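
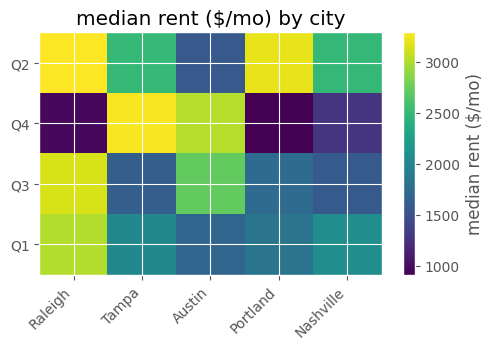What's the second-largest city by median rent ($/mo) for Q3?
Austin

Top 3 for Q3: Raleigh ≈ 3200, Austin ≈ 2800, Portland ≈ 1800.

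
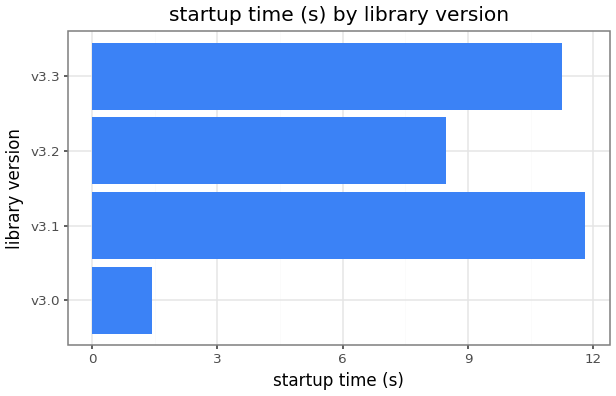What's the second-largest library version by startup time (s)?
Top 3: v3.1 ≈ 12, v3.3 ≈ 11, v3.2 ≈ 8.

v3.3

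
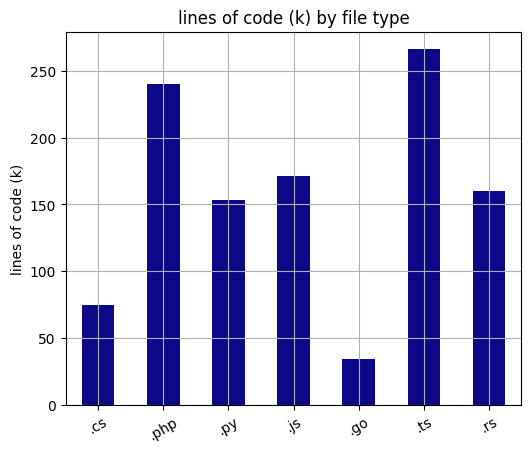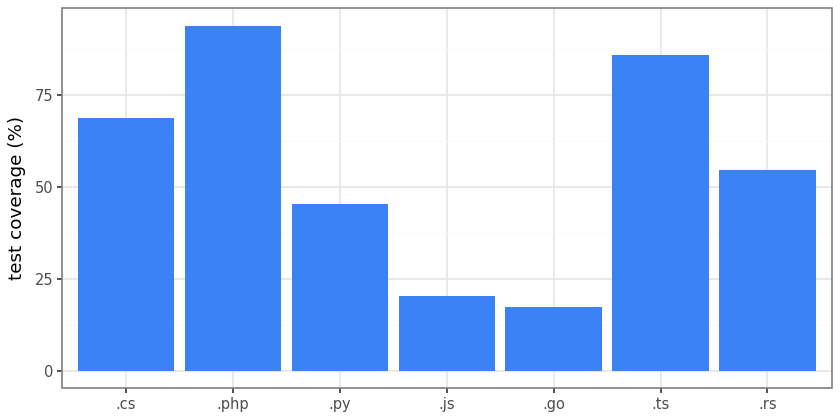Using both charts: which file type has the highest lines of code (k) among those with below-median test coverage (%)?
Chart 2 median test coverage (%) ≈ 50; below-median file types: .py, .js, .go. Among those, .js has the highest lines of code (k) (≈ 175).

.js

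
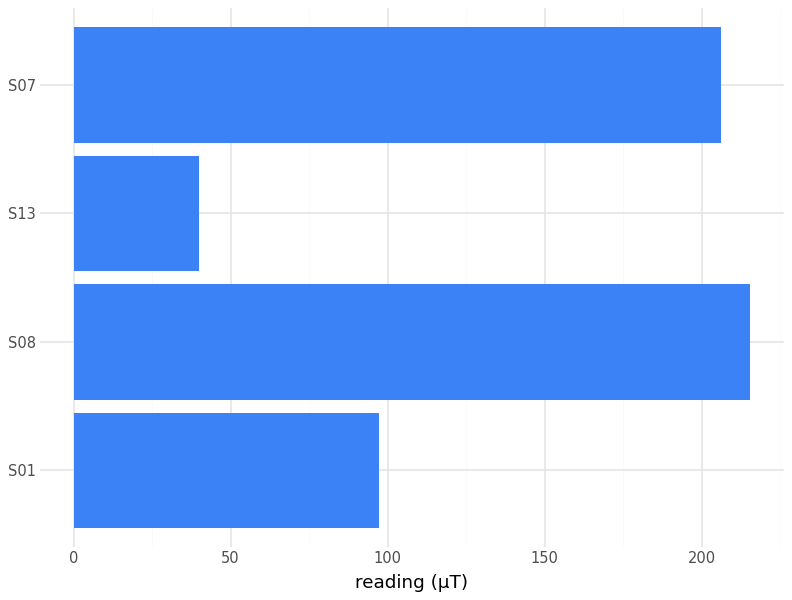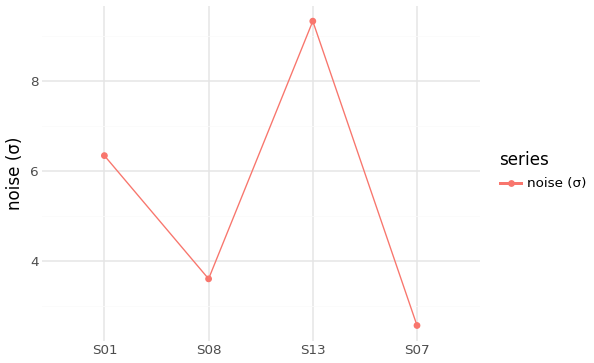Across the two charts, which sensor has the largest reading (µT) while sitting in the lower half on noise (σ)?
Chart 2 median noise (σ) ≈ 5; below-median sensors: S08, S07. Among those, S08 has the highest reading (µT) (≈ 220).

S08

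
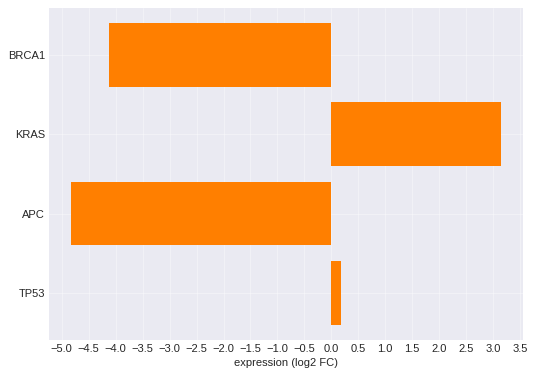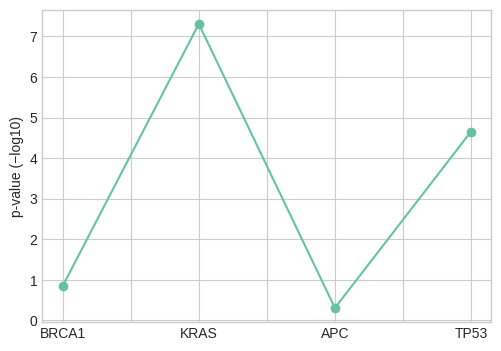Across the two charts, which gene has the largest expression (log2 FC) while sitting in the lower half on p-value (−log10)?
Chart 2 median p-value (−log10) ≈ 3; below-median genes: BRCA1, APC. Among those, BRCA1 has the highest expression (log2 FC) (≈ -4).

BRCA1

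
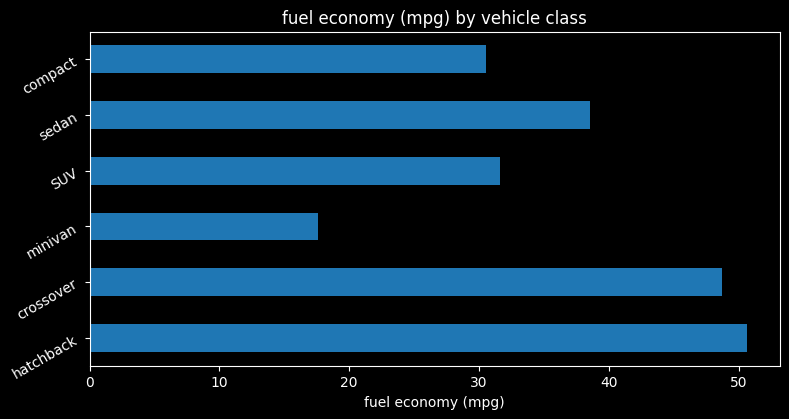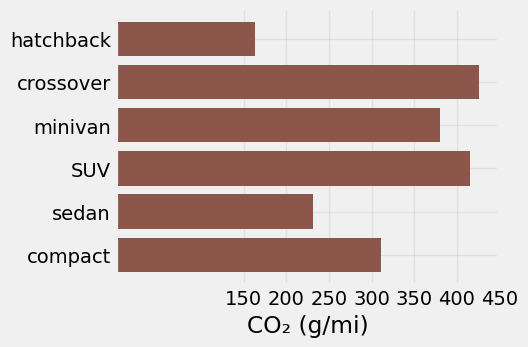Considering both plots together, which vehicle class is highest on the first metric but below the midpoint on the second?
Chart 2 median CO₂ (g/mi) ≈ 350; below-median vehicle classes: hatchback, sedan, compact. Among those, hatchback has the highest fuel economy (mpg) (≈ 50).

hatchback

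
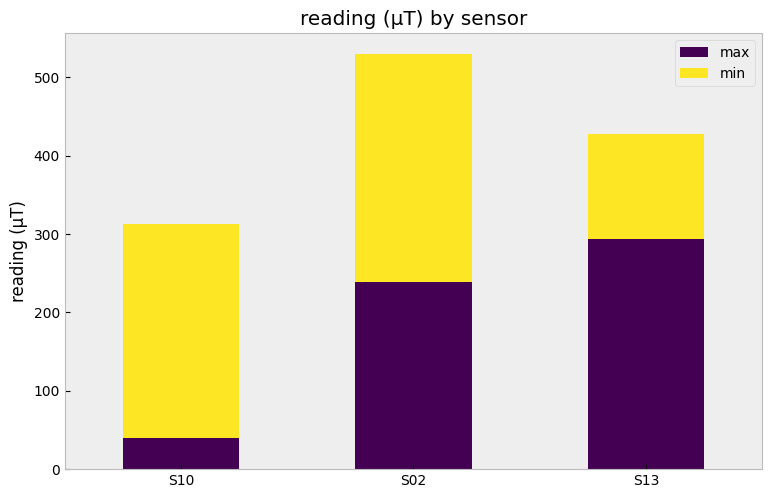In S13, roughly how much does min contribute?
≈ 150

min top ≈ 450, bottom ≈ 300; segment ≈ 150.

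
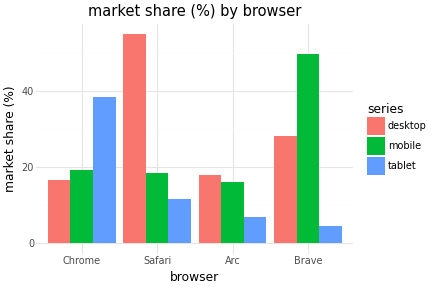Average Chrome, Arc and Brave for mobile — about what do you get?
(20 + 15 + 50) / 3 ≈ 28.

≈ 28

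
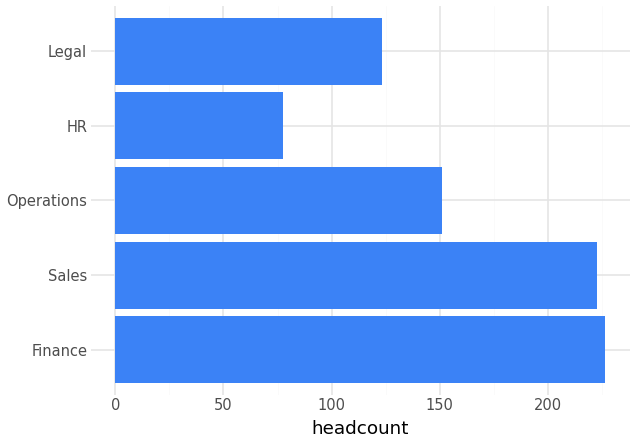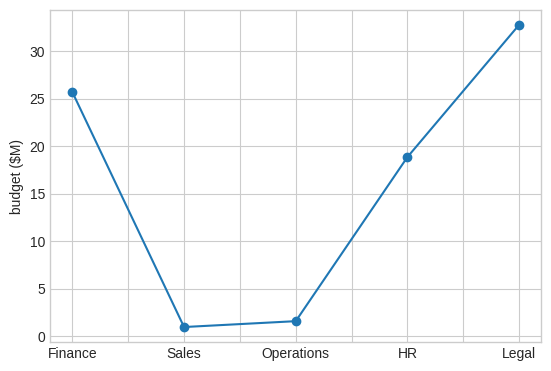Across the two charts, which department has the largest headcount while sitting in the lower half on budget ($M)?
Sales

Chart 2 median budget ($M) ≈ 20; below-median departments: Sales, Operations. Among those, Sales has the highest headcount (≈ 225).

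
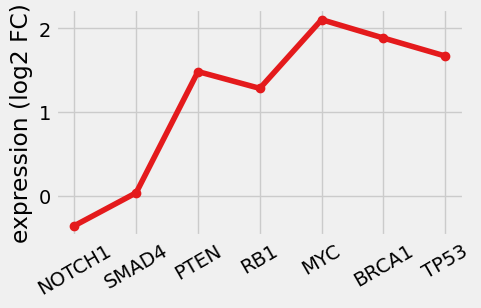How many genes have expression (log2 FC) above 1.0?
5

Above 1.0: PTEN, RB1, MYC, BRCA1, TP53.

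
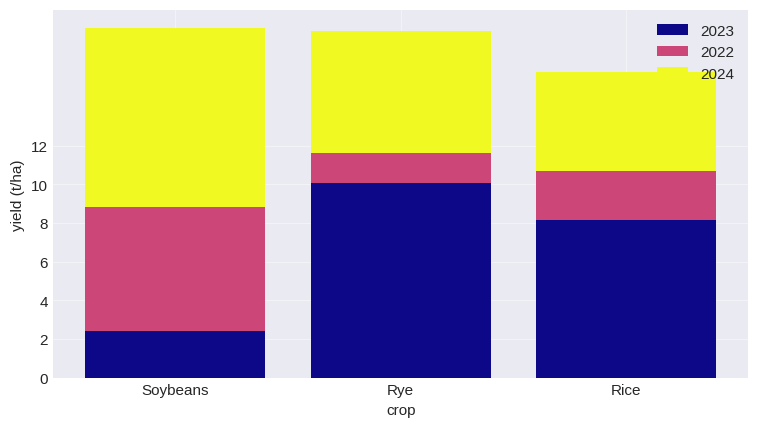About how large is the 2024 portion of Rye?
≈ 6

2024 top ≈ 18, bottom ≈ 12; segment ≈ 6.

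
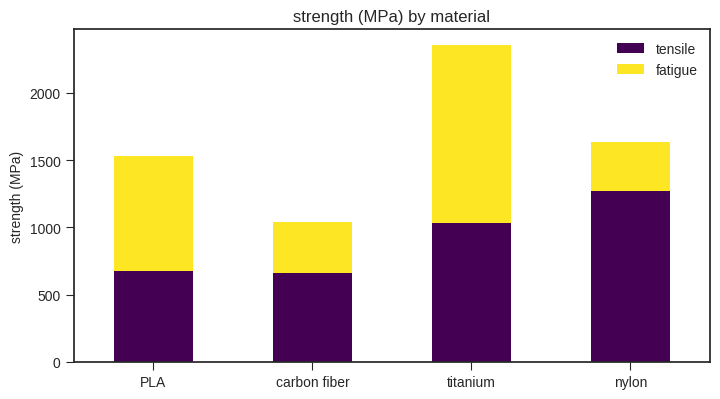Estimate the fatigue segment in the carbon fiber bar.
fatigue top ≈ 1000, bottom ≈ 600; segment ≈ 400.

≈ 400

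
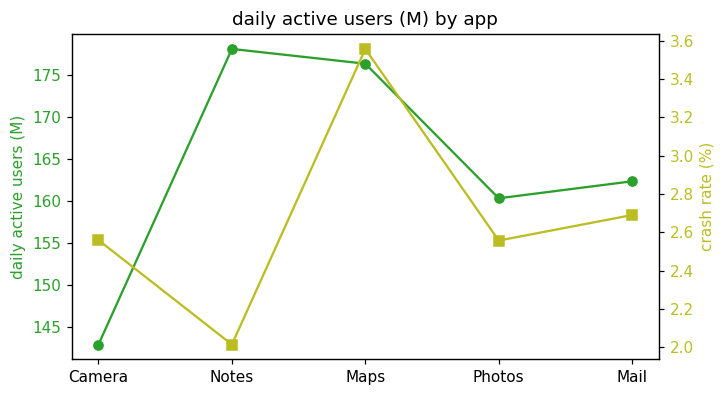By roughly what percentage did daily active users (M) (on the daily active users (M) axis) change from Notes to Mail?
Notes ≈ 180, Mail ≈ 160; (160 − 180) / 180 ≈ -11.1%.

≈ -11.1%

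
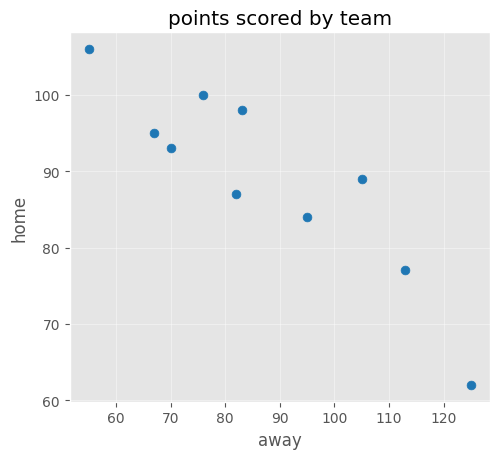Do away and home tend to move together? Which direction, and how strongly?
Points are negatively correlated; strong (|r| ≈ 0.9).

negative, strong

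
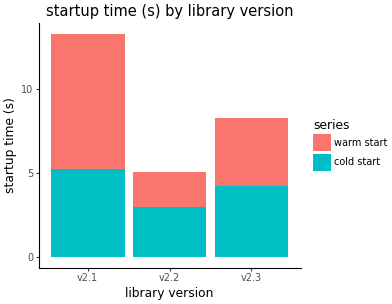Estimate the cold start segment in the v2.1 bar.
cold start top ≈ 6, bottom ≈ 0; segment ≈ 6.

≈ 6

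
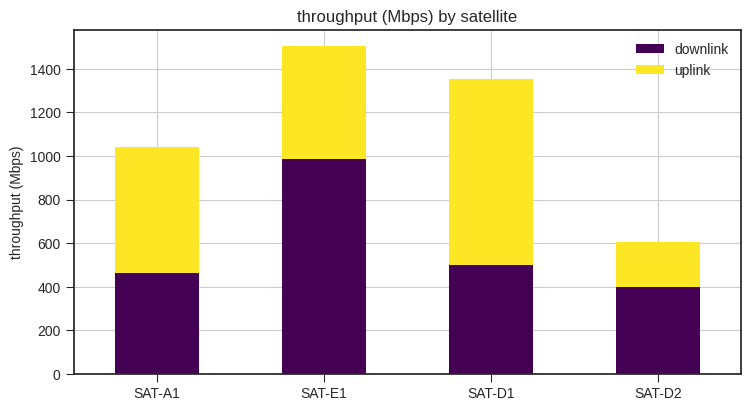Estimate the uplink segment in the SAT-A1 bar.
≈ 600

uplink top ≈ 1000, bottom ≈ 400; segment ≈ 600.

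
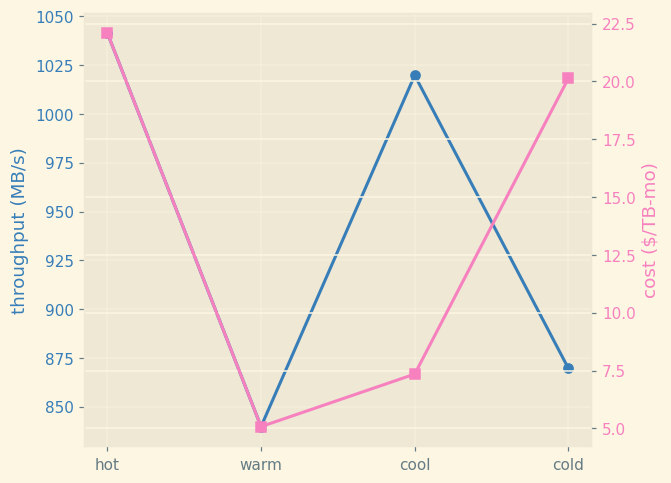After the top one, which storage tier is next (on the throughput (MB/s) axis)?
cool

Top 3 (on the throughput (MB/s) axis): hot ≈ 1040, cool ≈ 1020, cold ≈ 860.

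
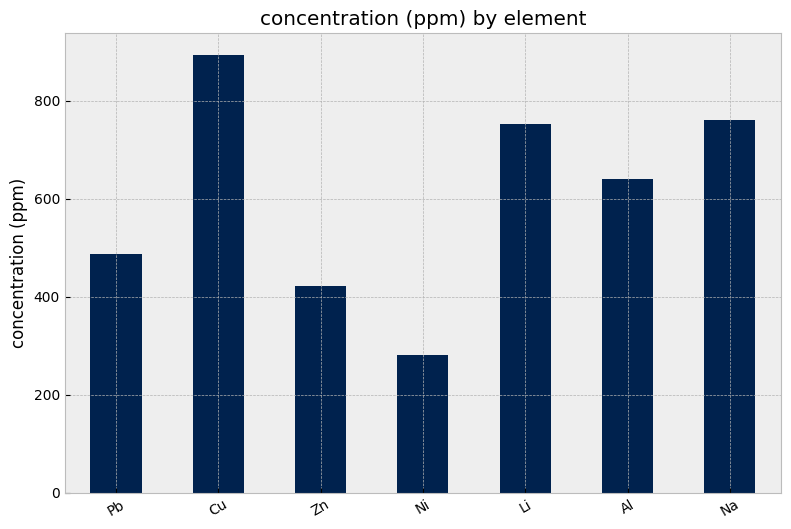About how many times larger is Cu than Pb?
Cu ≈ 900, Pb ≈ 500; 900/500 ≈ 1.8.

≈ 1.8×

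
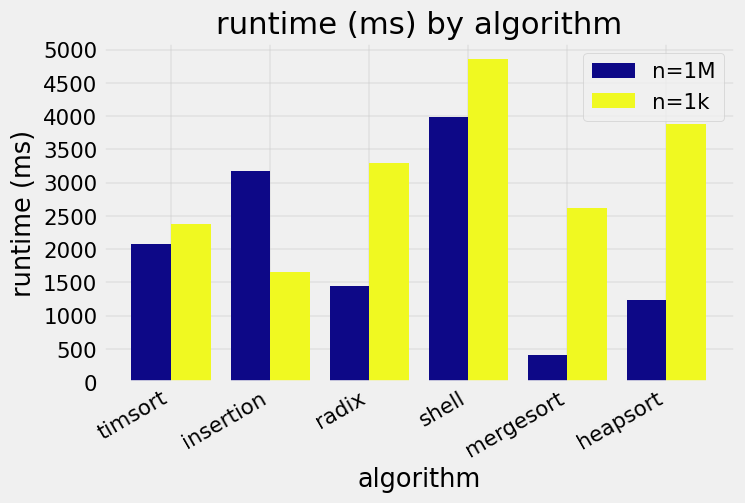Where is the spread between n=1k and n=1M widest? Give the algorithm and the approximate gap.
heapsort: n=1k ≈ 4000, n=1M ≈ 1000 → gap ≈ 3000. Next-largest (mergesort) is only ≈ 2000.

heapsort, ≈ 3000 ms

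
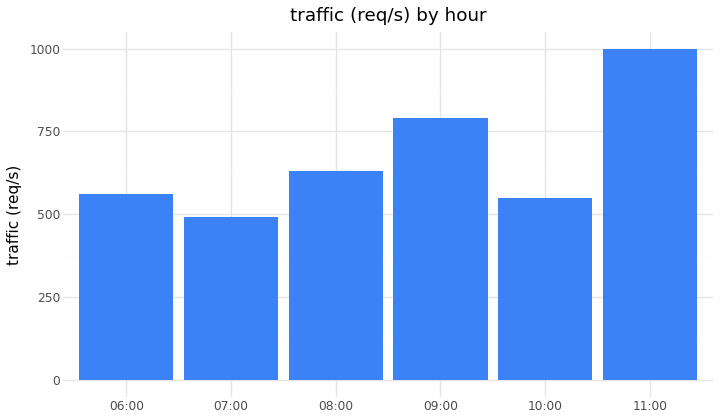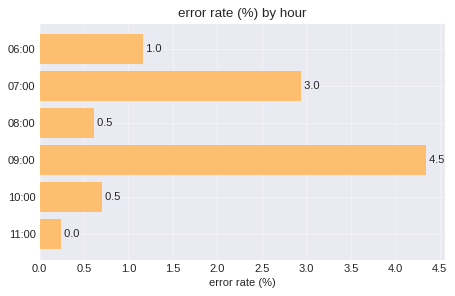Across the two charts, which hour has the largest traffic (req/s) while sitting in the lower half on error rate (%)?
Chart 2 median error rate (%) ≈ 1; below-median hours: 08:00, 10:00, 11:00. Among those, 11:00 has the highest traffic (req/s) (≈ 1000).

11:00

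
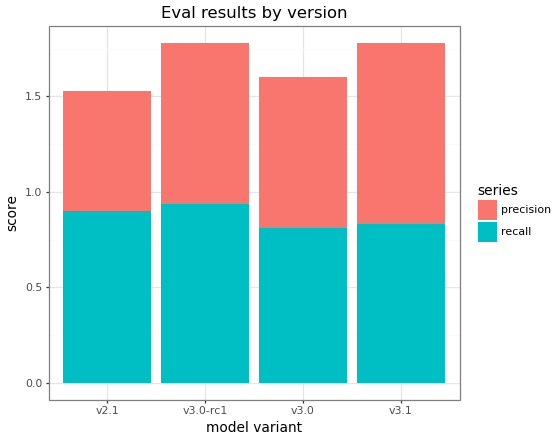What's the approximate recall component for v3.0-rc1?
≈ 1.0

recall top ≈ 1.0, bottom ≈ 0.0; segment ≈ 1.0.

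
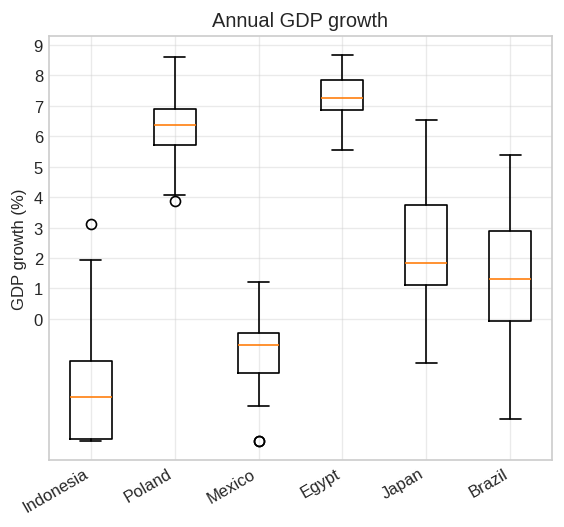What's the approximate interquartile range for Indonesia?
Q3 ≈ -1, Q1 ≈ -4; IQR ≈ 3.

≈ 3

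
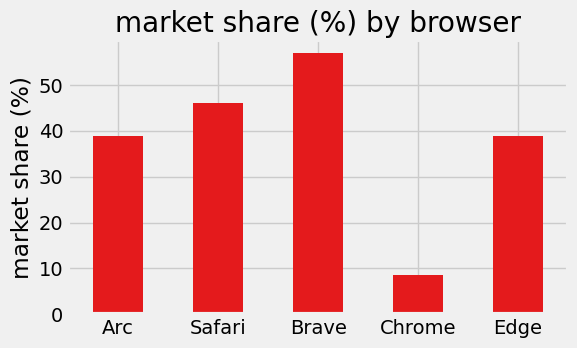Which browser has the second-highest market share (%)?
Top 3: Brave ≈ 55, Safari ≈ 45, Edge ≈ 40.

Safari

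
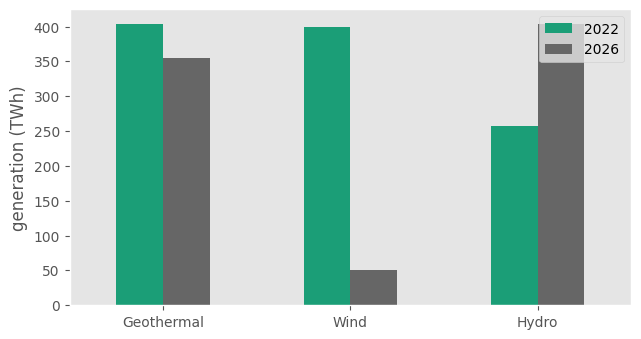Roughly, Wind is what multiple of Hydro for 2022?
Wind ≈ 400, Hydro ≈ 250; 400/250 ≈ 1.6.

≈ 1.6×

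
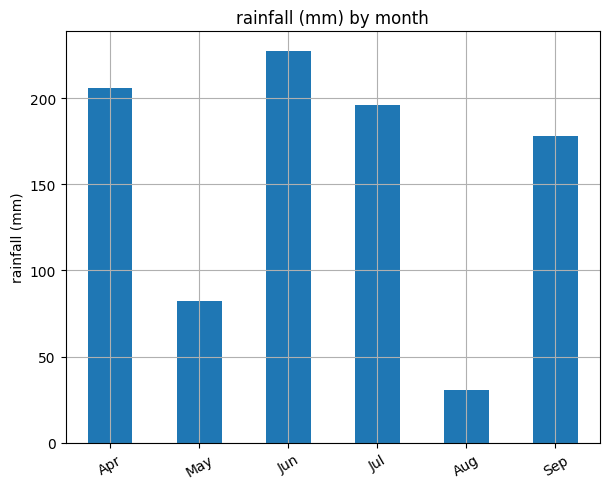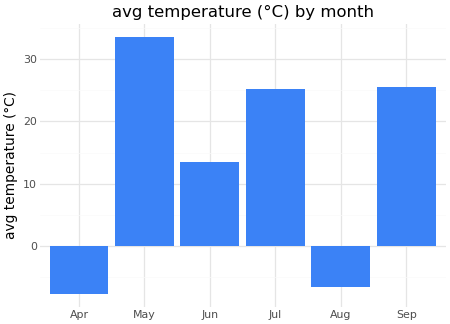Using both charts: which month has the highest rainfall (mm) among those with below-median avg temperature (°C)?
Jun

Chart 2 median avg temperature (°C) ≈ 20; below-median months: Apr, Jun, Aug. Among those, Jun has the highest rainfall (mm) (≈ 225).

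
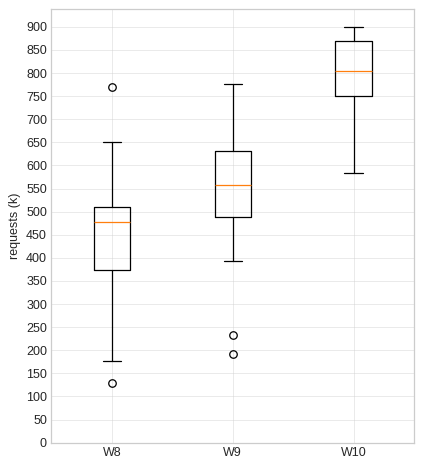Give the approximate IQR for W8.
≈ 150

Q3 ≈ 500, Q1 ≈ 350; IQR ≈ 150.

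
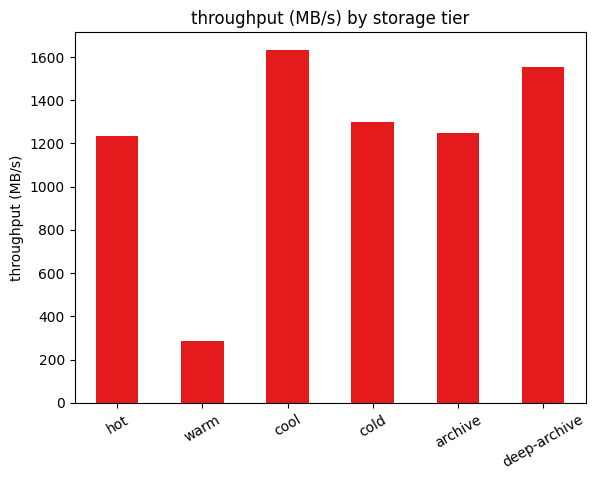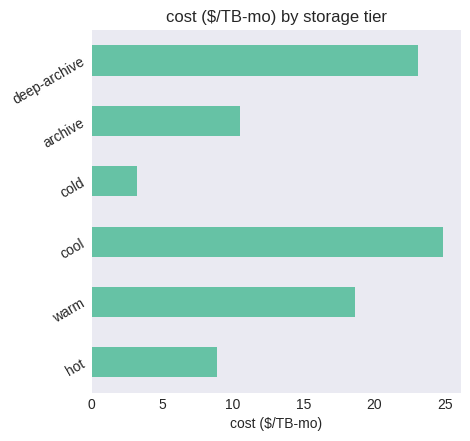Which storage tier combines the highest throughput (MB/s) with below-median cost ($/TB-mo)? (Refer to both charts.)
Chart 2 median cost ($/TB-mo) ≈ 15; below-median storage tiers: hot, cold, archive. Among those, cold has the highest throughput (MB/s) (≈ 1400).

cold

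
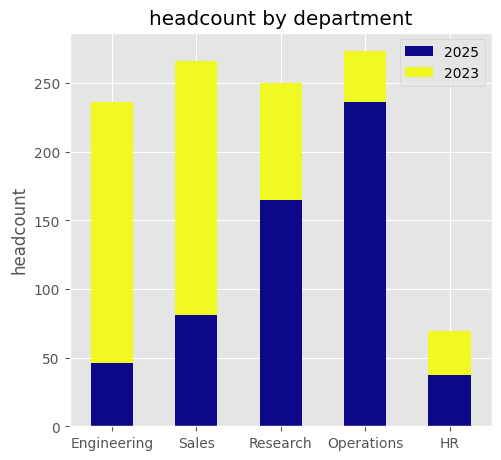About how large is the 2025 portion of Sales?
2025 top ≈ 75, bottom ≈ 0; segment ≈ 75.

≈ 75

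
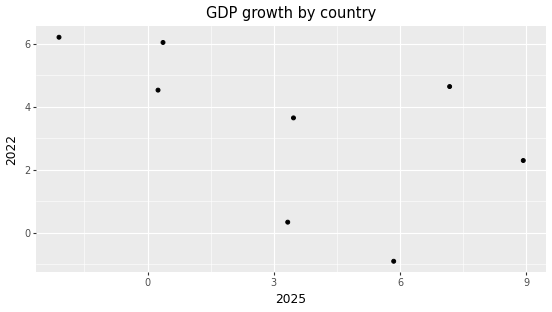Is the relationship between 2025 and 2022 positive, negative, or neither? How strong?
negative, moderate

Points are negatively correlated; moderate (|r| ≈ 0.6).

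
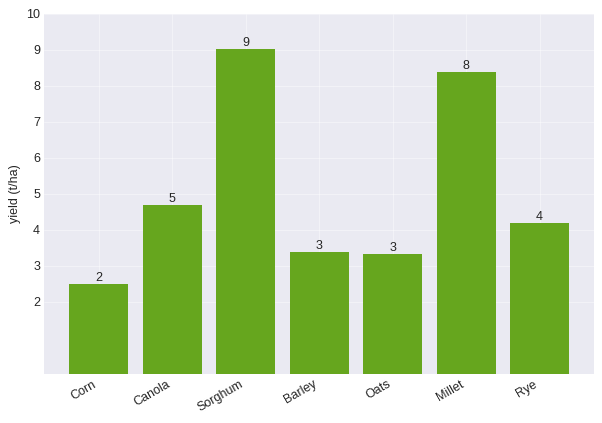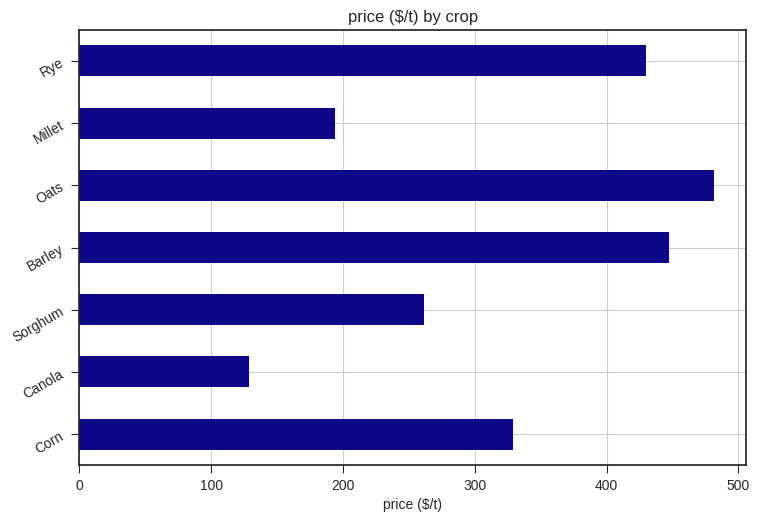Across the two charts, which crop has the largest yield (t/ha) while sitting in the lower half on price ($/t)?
Sorghum

Chart 2 median price ($/t) ≈ 350; below-median crops: Canola, Sorghum, Millet. Among those, Sorghum has the highest yield (t/ha) (≈ 9).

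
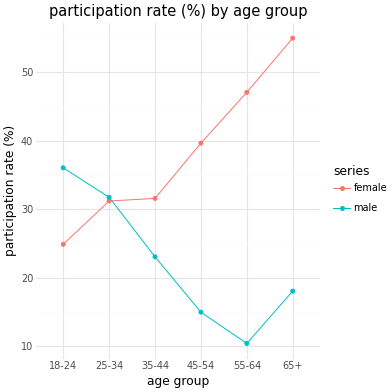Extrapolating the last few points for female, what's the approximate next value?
≈ 62.5

Last three: 40, 45, 55 → slope ≈ 7.5/step → next ≈ 62.5.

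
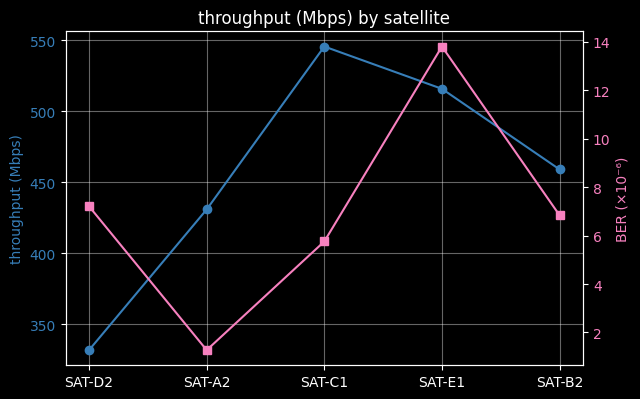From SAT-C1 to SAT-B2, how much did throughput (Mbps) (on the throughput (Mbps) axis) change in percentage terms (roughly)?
≈ -14.8%

SAT-C1 ≈ 540, SAT-B2 ≈ 460; (460 − 540) / 540 ≈ -14.8%.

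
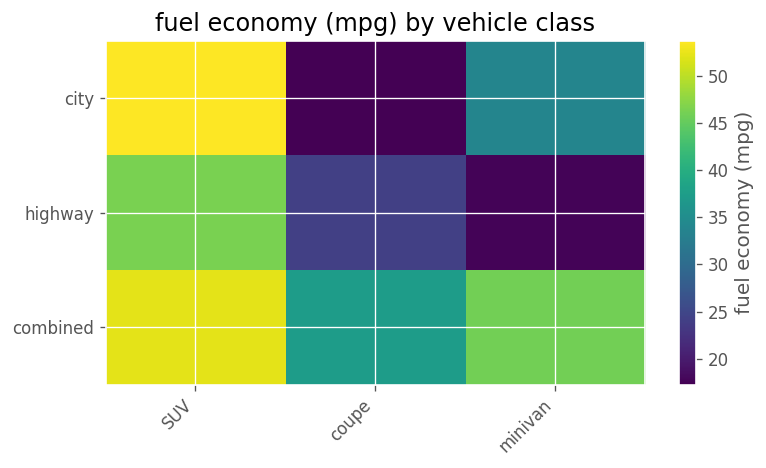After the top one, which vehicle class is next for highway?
Top 3 for highway: SUV ≈ 45, coupe ≈ 25, minivan ≈ 20.

coupe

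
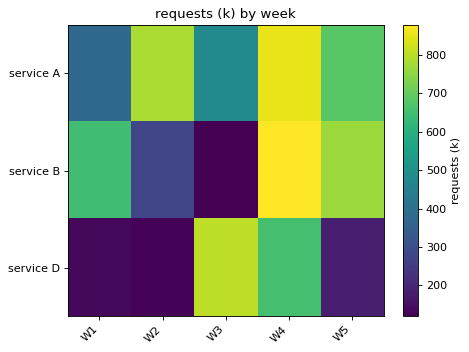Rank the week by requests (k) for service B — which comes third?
Top 4 for service B: W4 ≈ 900, W5 ≈ 800, W1 ≈ 600, W2 ≈ 300.

W1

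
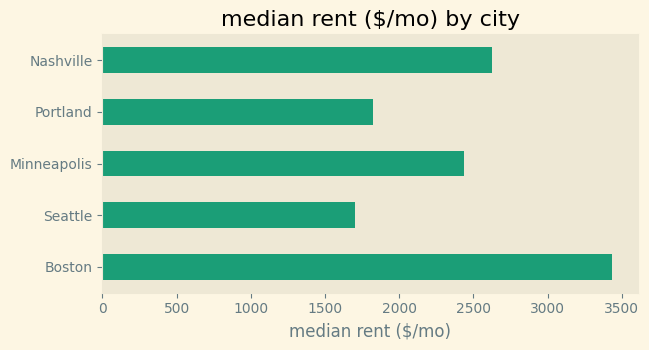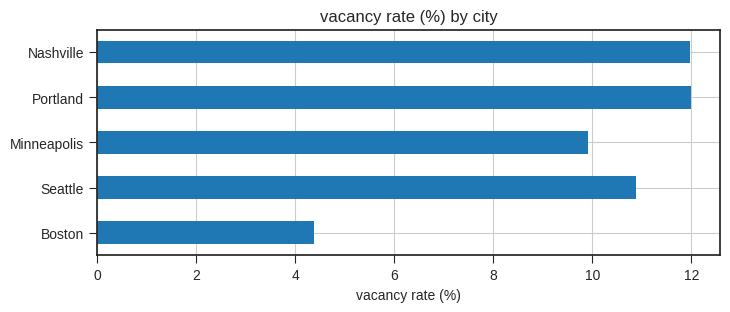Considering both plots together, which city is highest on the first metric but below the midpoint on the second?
Boston

Chart 2 median vacancy rate (%) ≈ 10; below-median cities: Boston, Minneapolis. Among those, Boston has the highest median rent ($/mo) (≈ 3500).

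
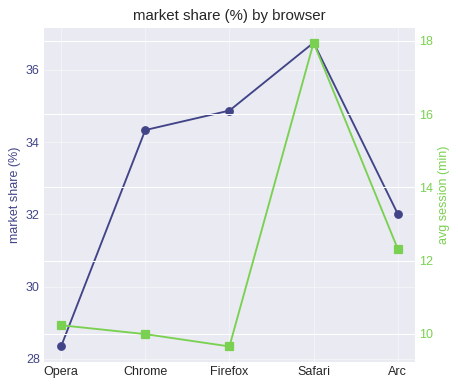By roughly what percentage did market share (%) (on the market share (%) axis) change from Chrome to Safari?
≈ +8.8%

Chrome ≈ 34, Safari ≈ 37; (37 − 34) / 34 ≈ +8.8%.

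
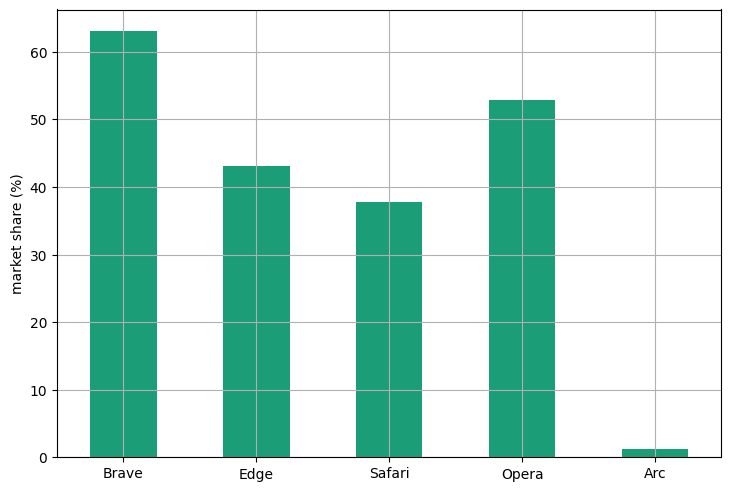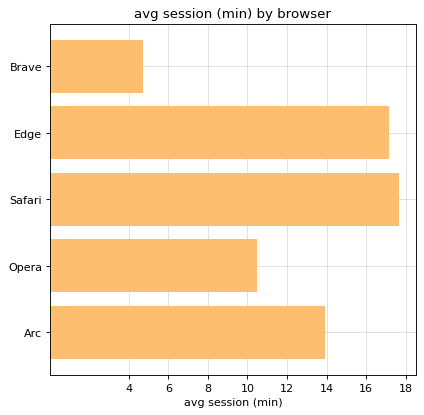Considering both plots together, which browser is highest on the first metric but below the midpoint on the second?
Brave

Chart 2 median avg session (min) ≈ 14; below-median browsers: Brave, Opera. Among those, Brave has the highest market share (%) (≈ 60).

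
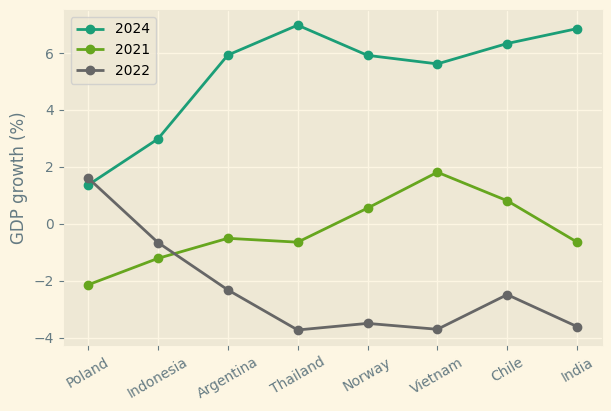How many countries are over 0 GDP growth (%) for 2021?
3

Above 0: Norway, Vietnam, Chile.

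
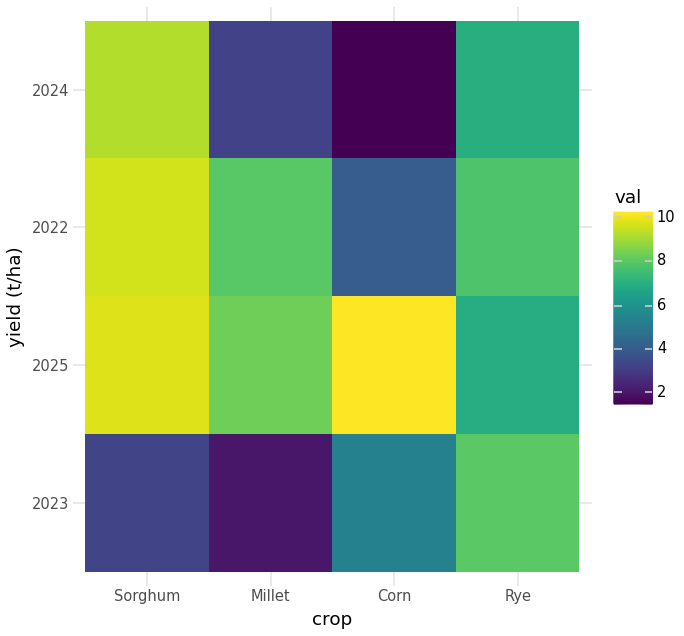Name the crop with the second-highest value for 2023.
Top 3 for 2023: Rye ≈ 8, Corn ≈ 5, Sorghum ≈ 3.

Corn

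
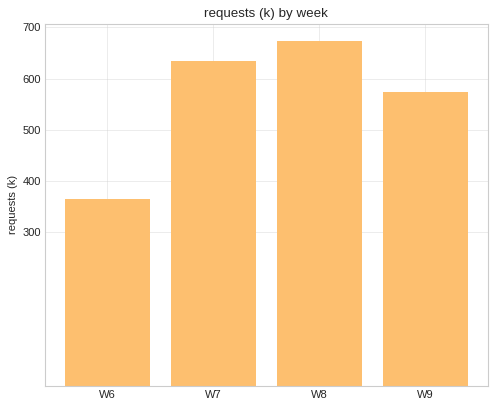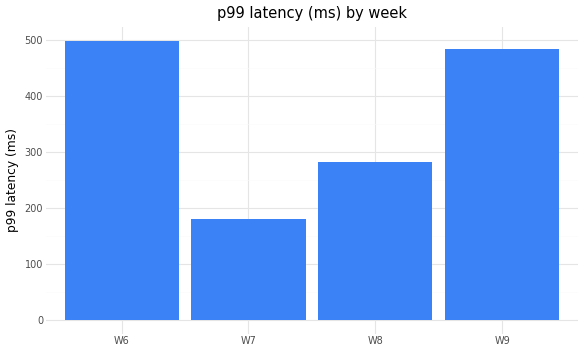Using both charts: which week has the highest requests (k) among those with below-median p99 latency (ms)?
W8

Chart 2 median p99 latency (ms) ≈ 400; below-median weeks: W7, W8. Among those, W8 has the highest requests (k) (≈ 700).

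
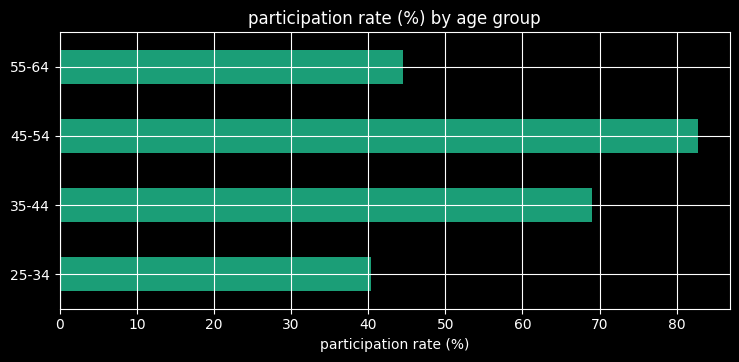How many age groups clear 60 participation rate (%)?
Above 60: 35-44, 45-54.

2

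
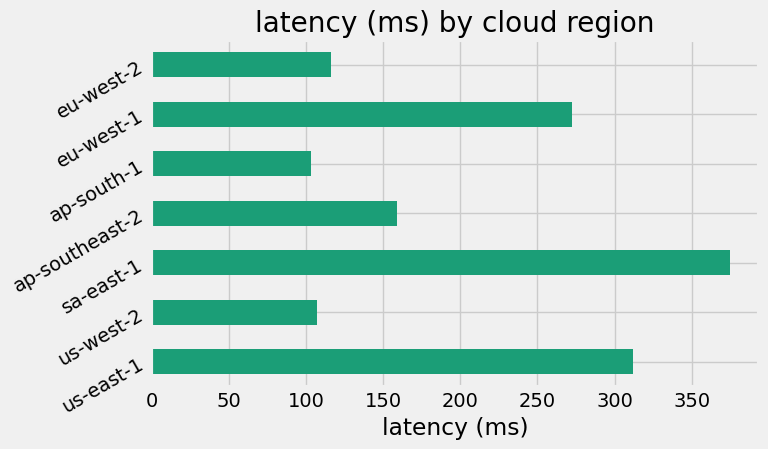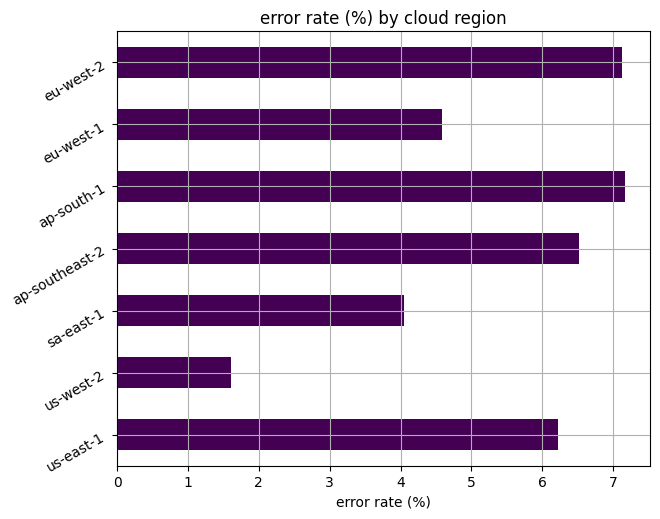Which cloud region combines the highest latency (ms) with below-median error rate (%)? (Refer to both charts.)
sa-east-1

Chart 2 median error rate (%) ≈ 6; below-median cloud regions: us-west-2, sa-east-1, eu-west-1. Among those, sa-east-1 has the highest latency (ms) (≈ 350).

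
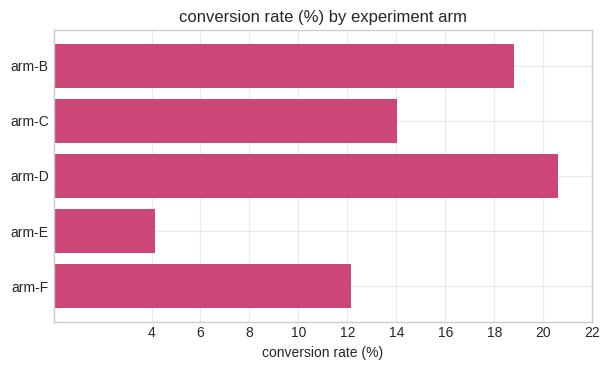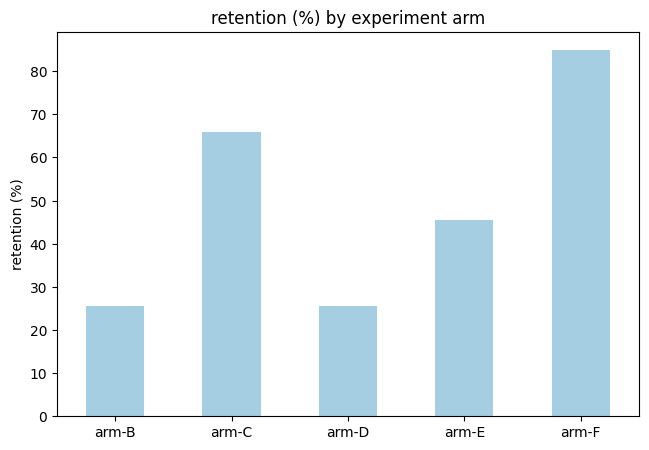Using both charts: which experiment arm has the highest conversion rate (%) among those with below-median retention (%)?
arm-D

Chart 2 median retention (%) ≈ 50; below-median experiment arms: arm-B, arm-D. Among those, arm-D has the highest conversion rate (%) (≈ 20).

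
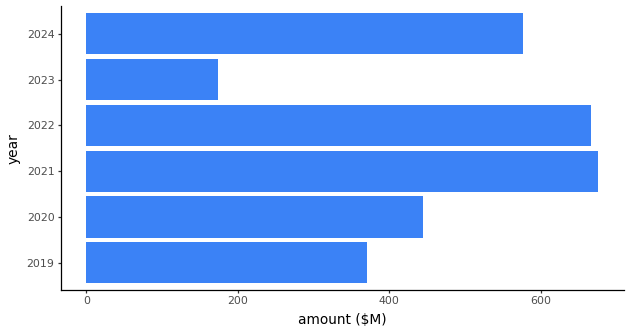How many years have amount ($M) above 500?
3

Above 500: 2021, 2022, 2024.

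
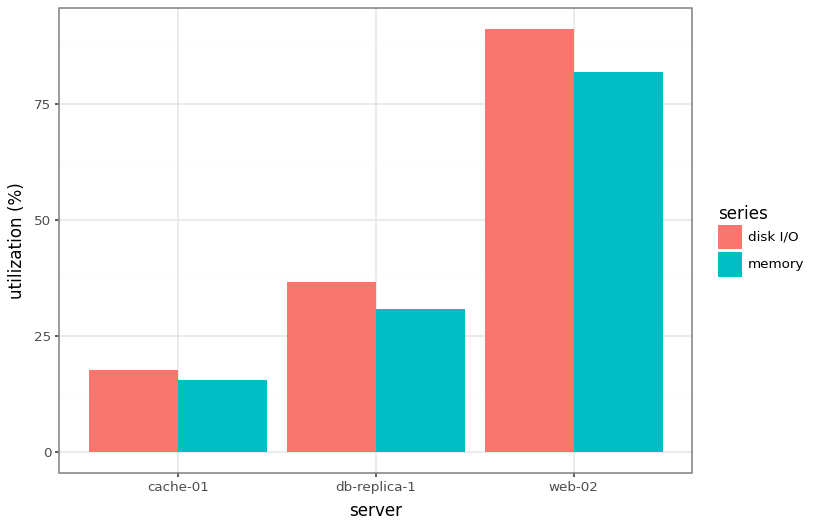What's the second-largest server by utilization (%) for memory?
db-replica-1

Top 3 for memory: web-02 ≈ 80, db-replica-1 ≈ 30, cache-01 ≈ 20.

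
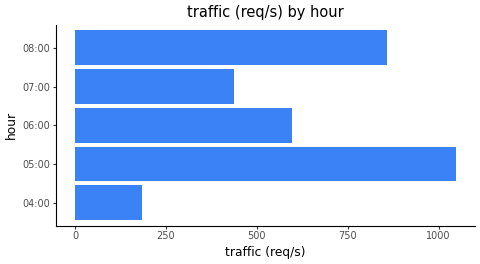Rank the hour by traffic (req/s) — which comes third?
Top 4: 05:00 ≈ 1000, 08:00 ≈ 900, 06:00 ≈ 600, 07:00 ≈ 400.

06:00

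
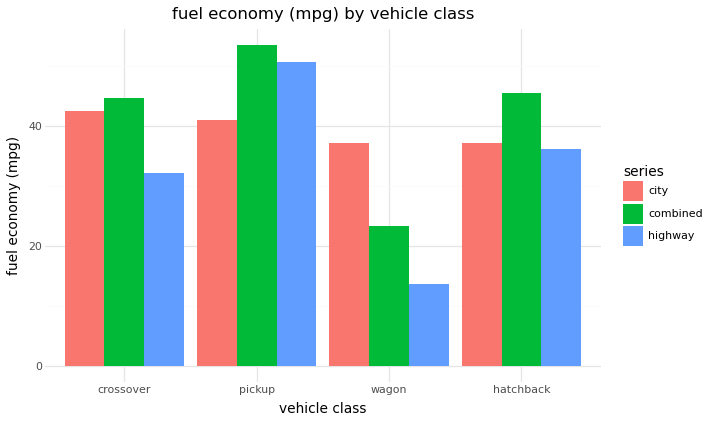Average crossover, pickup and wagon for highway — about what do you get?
(30 + 50 + 15) / 3 ≈ 32.

≈ 32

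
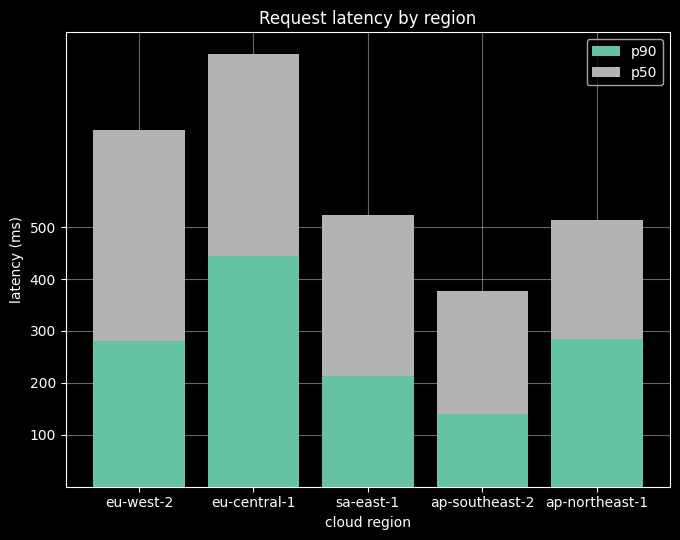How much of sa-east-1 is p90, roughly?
p90 top ≈ 200, bottom ≈ 0; segment ≈ 200.

≈ 200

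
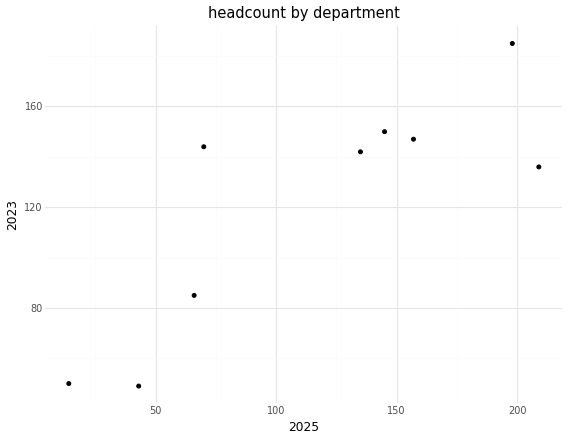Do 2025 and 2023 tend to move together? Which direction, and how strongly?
positive, strong

Points are positively correlated; strong (|r| ≈ 0.8).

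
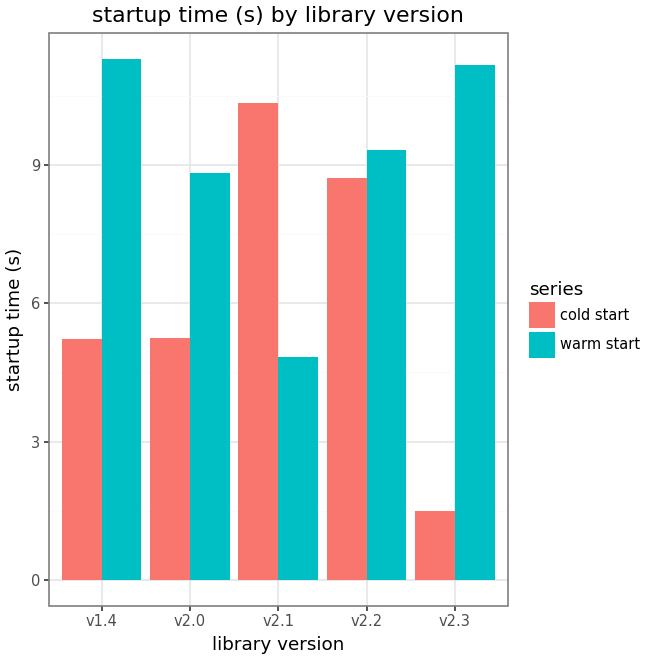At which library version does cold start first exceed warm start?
v2.0: cold start ≈ 5 vs warm start ≈ 9 (not yet); v2.1: cold start ≈ 10 vs warm start ≈ 5 (first crossover).

v2.1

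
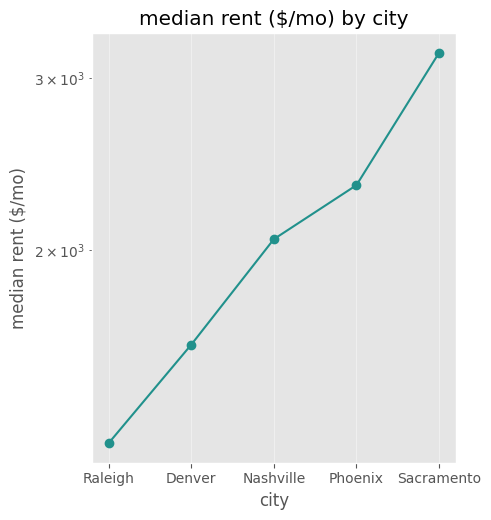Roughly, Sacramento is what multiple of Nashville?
Sacramento ≈ 3200, Nashville ≈ 2000; 3200/2000 ≈ 1.6.

≈ 1.6×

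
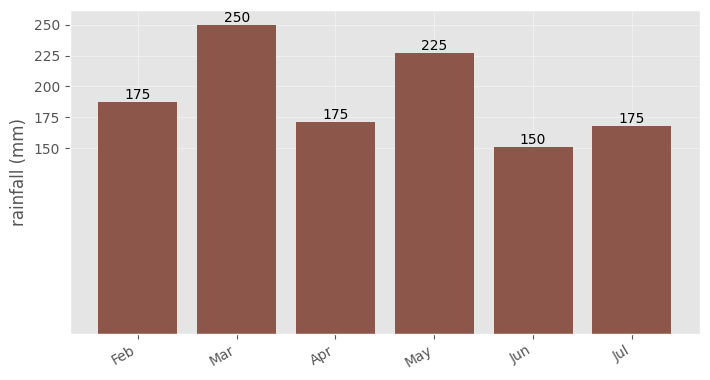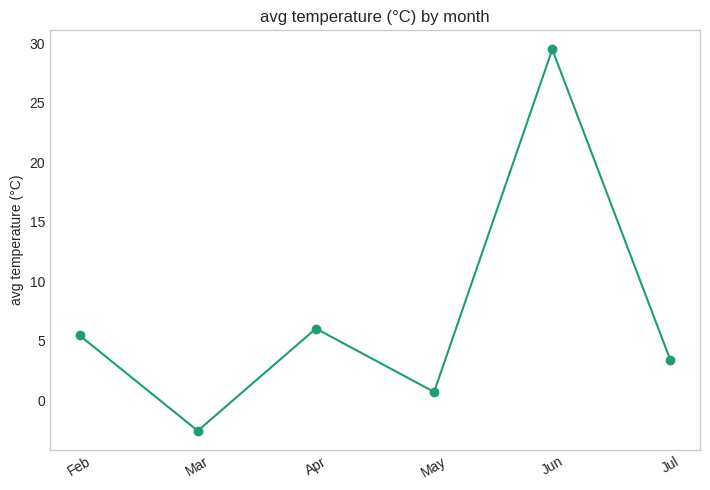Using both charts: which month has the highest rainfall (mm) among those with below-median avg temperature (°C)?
Chart 2 median avg temperature (°C) ≈ 5; below-median months: Mar, May, Jul. Among those, Mar has the highest rainfall (mm) (≈ 250).

Mar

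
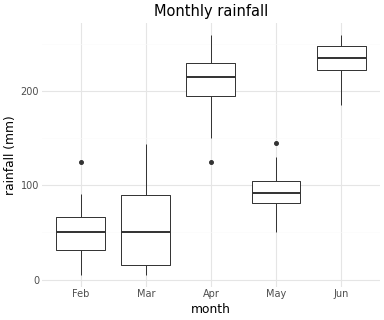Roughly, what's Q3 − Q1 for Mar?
Q3 ≈ 80, Q1 ≈ 20; IQR ≈ 60.

≈ 60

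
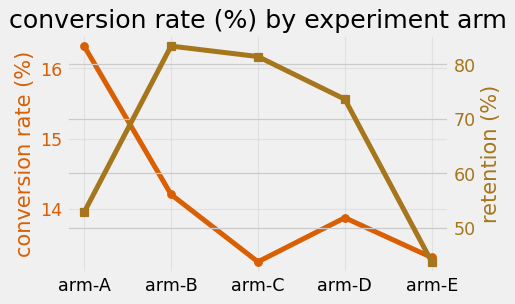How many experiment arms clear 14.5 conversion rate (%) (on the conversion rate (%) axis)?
Above 14.5: arm-A.

1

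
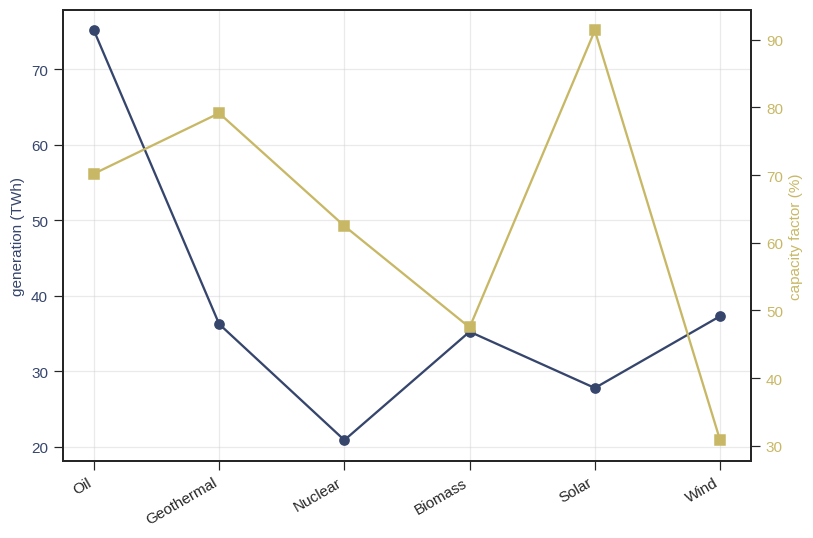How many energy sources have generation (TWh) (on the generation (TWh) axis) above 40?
Above 40: Oil.

1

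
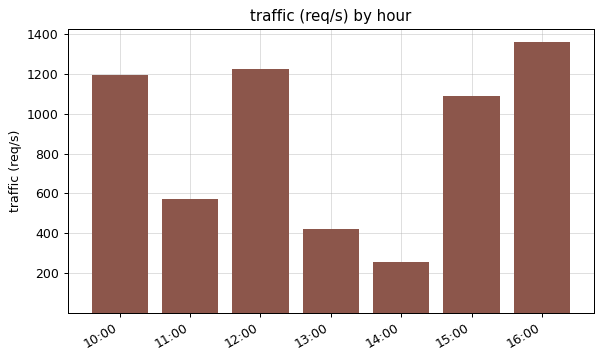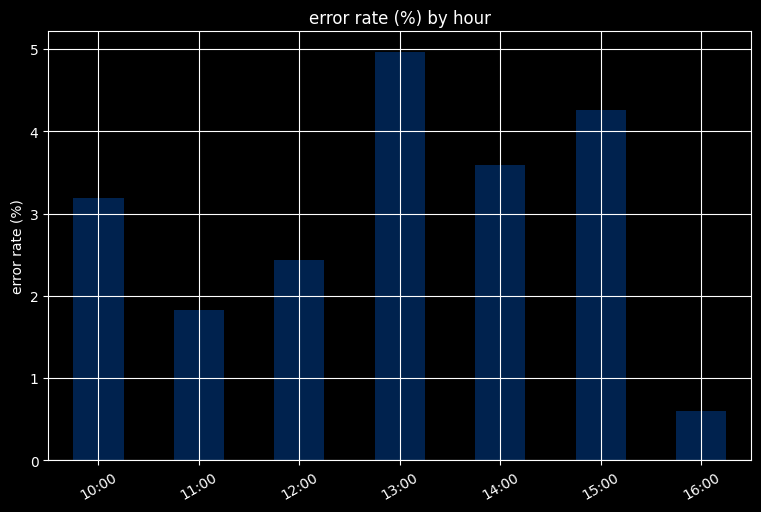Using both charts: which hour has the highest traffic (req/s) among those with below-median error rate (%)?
16:00

Chart 2 median error rate (%) ≈ 3; below-median hours: 11:00, 12:00, 16:00. Among those, 16:00 has the highest traffic (req/s) (≈ 1400).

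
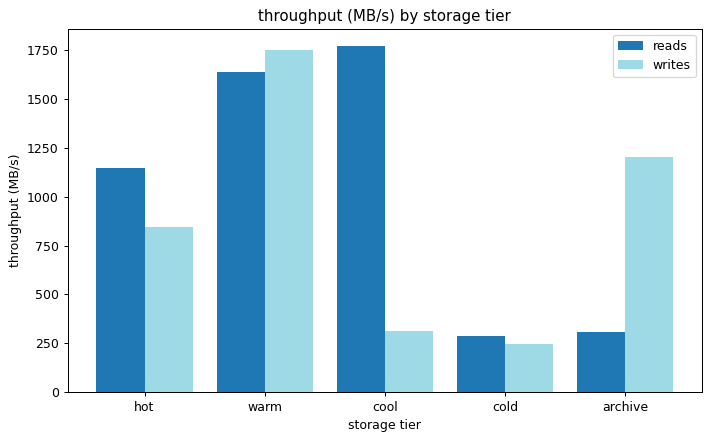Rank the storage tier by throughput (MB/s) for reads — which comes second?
Top 3 for reads: cool ≈ 1800, warm ≈ 1600, hot ≈ 1200.

warm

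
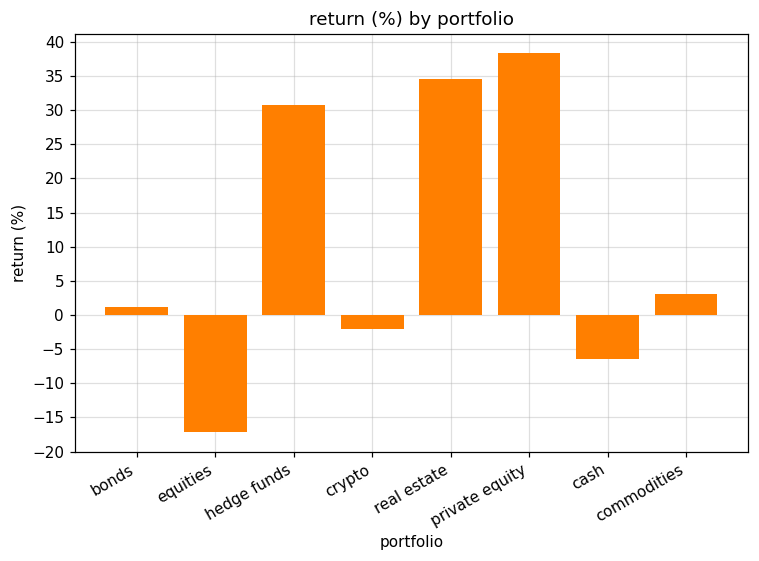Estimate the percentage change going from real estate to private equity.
≈ +14.3%

real estate ≈ 35, private equity ≈ 40; (40 − 35) / 35 ≈ +14.3%.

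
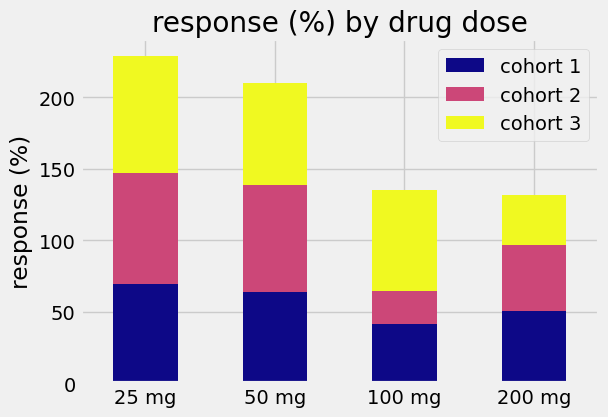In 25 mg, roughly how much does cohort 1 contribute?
cohort 1 top ≈ 60, bottom ≈ 0; segment ≈ 60.

≈ 60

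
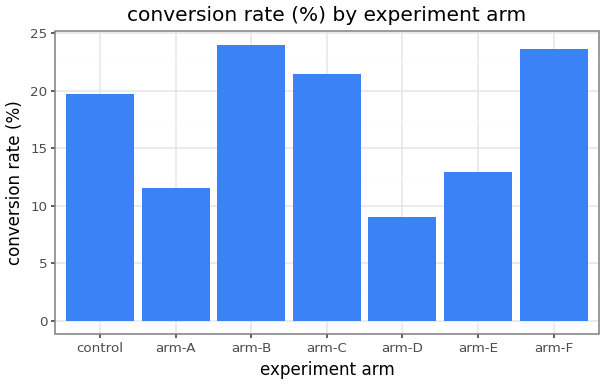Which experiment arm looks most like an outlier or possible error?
arm-D

arm-D ≈ 10; the rest sit between ≈ 12 and ≈ 24.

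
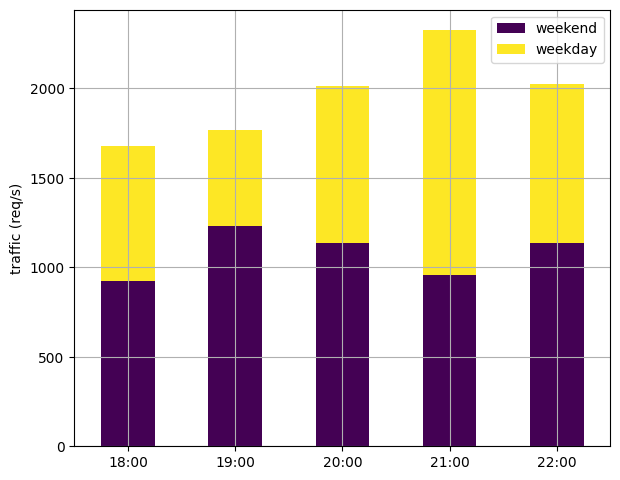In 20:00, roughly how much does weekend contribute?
≈ 1200

weekend top ≈ 1200, bottom ≈ 0; segment ≈ 1200.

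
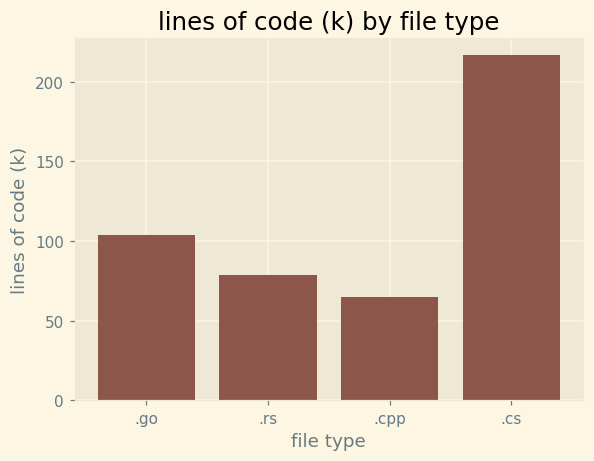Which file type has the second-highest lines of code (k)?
.go

Top 3: .cs ≈ 220, .go ≈ 100, .rs ≈ 80.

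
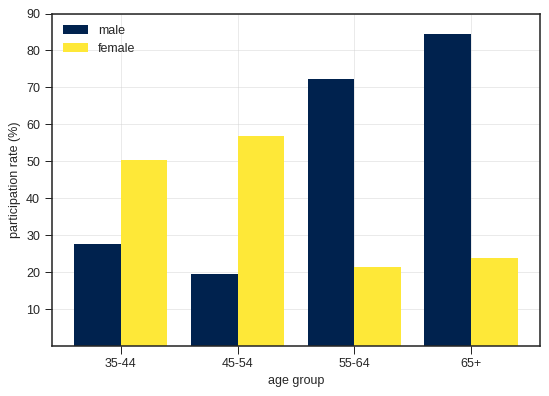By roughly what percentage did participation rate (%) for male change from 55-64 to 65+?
55-64 ≈ 70, 65+ ≈ 80; (80 − 70) / 70 ≈ +14.3%.

≈ +14.3%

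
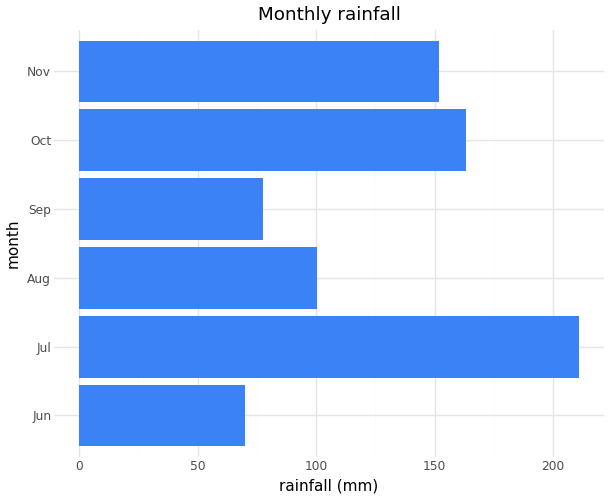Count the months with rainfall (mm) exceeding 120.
Above 120: Jul, Oct, Nov.

3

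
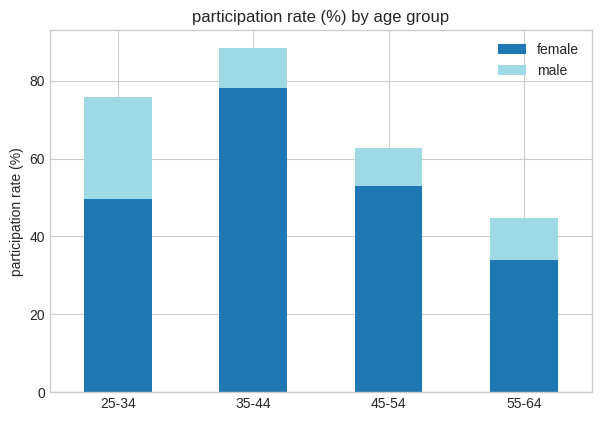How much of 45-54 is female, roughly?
female top ≈ 50, bottom ≈ 0; segment ≈ 50.

≈ 50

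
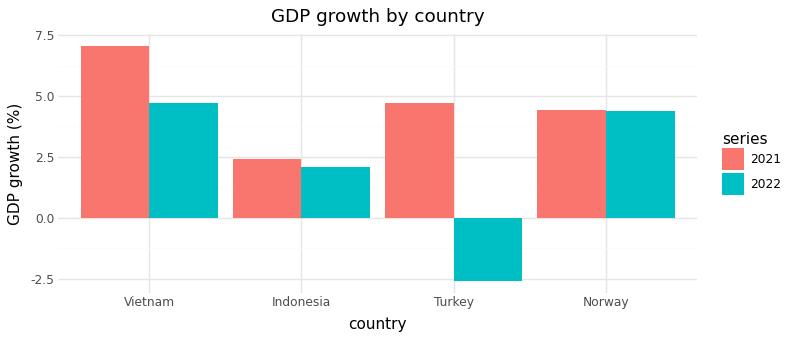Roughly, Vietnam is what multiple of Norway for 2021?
Vietnam ≈ 7, Norway ≈ 4; 7/4 ≈ 1.75.

≈ 1.75×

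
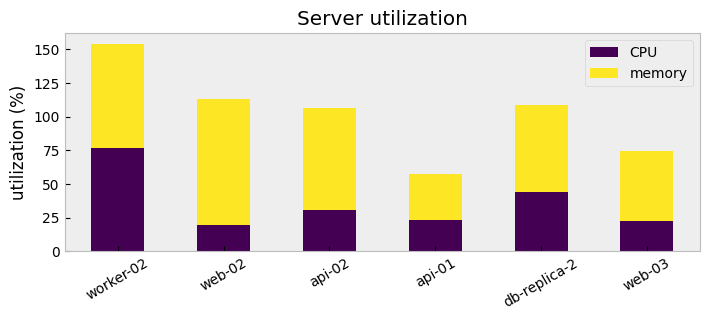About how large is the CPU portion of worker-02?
CPU top ≈ 80, bottom ≈ 0; segment ≈ 80.

≈ 80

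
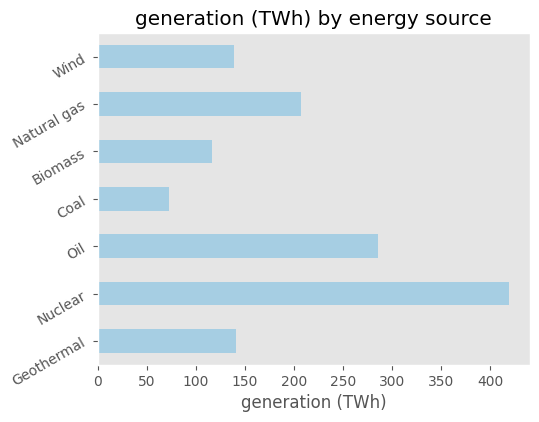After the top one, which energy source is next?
Top 3: Nuclear ≈ 400, Oil ≈ 300, Natural gas ≈ 200.

Oil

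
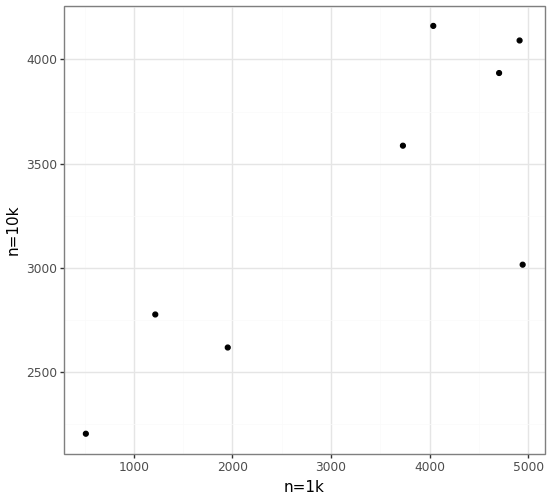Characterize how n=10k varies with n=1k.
Points are positively correlated; strong (|r| ≈ 0.8).

positive, strong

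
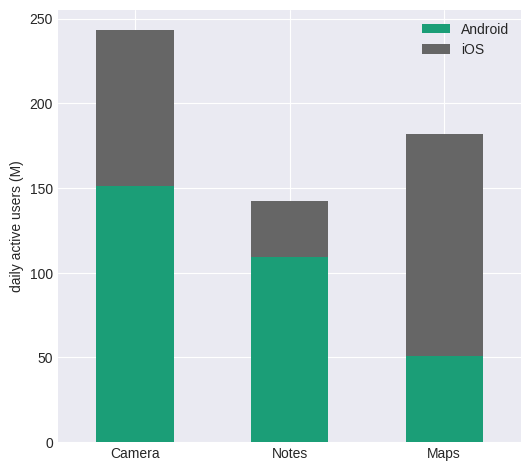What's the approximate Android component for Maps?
Android top ≈ 50, bottom ≈ 0; segment ≈ 50.

≈ 50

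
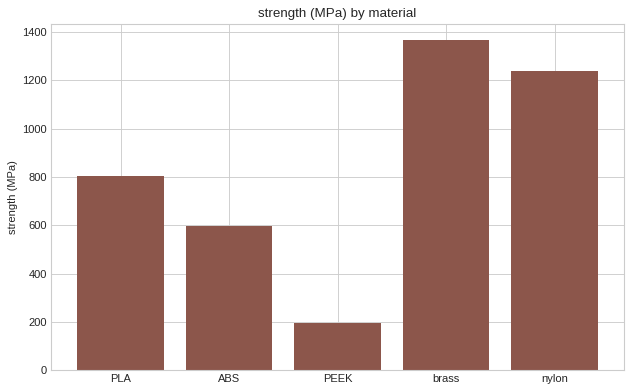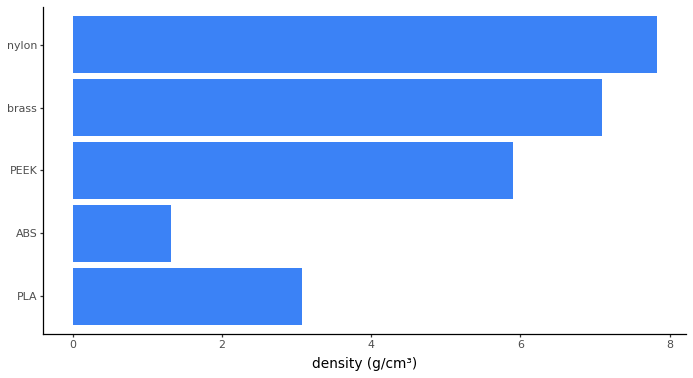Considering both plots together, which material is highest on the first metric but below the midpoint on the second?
Chart 2 median density (g/cm³) ≈ 6; below-median materials: PLA, ABS. Among those, PLA has the highest strength (MPa) (≈ 800).

PLA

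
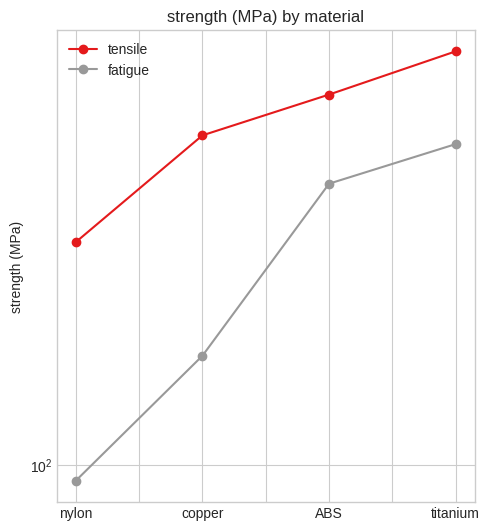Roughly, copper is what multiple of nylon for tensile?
copper ≈ 500, nylon ≈ 300; 500/300 ≈ 1.67.

≈ 1.67×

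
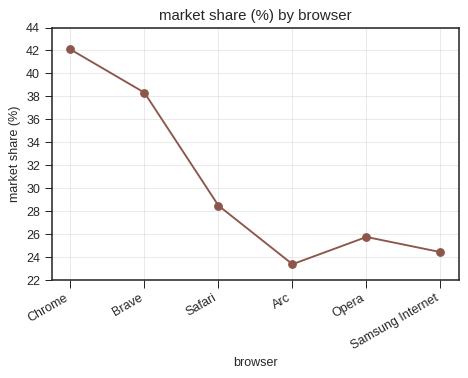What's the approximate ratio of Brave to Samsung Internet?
Brave ≈ 38, Samsung Internet ≈ 24; 38/24 ≈ 1.58.

≈ 1.58×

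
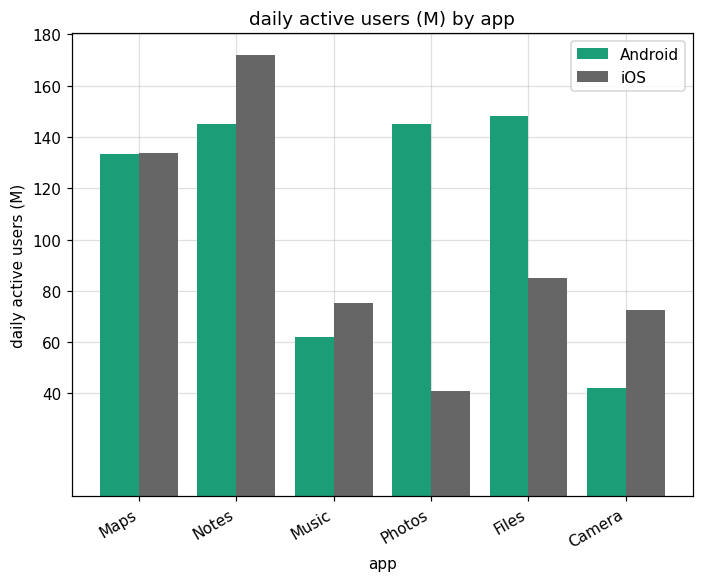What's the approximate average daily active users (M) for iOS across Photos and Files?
(40 + 80) / 2 ≈ 60.

≈ 60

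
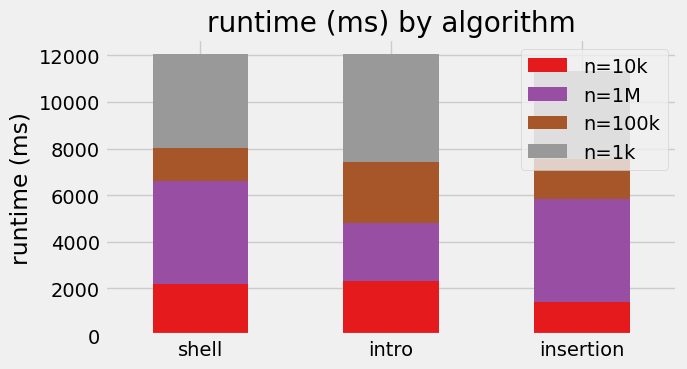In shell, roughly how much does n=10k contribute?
n=10k top ≈ 2000, bottom ≈ 0; segment ≈ 2000.

≈ 2000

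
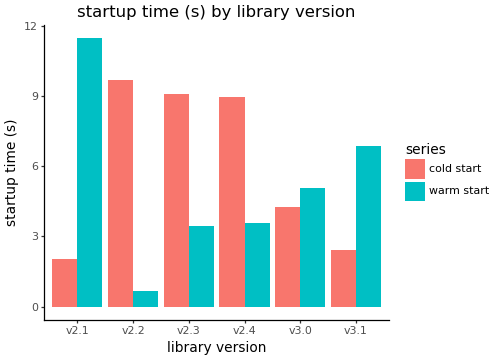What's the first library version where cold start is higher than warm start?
v2.1: cold start ≈ 2 vs warm start ≈ 11 (not yet); v2.2: cold start ≈ 10 vs warm start ≈ 1 (first crossover).

v2.2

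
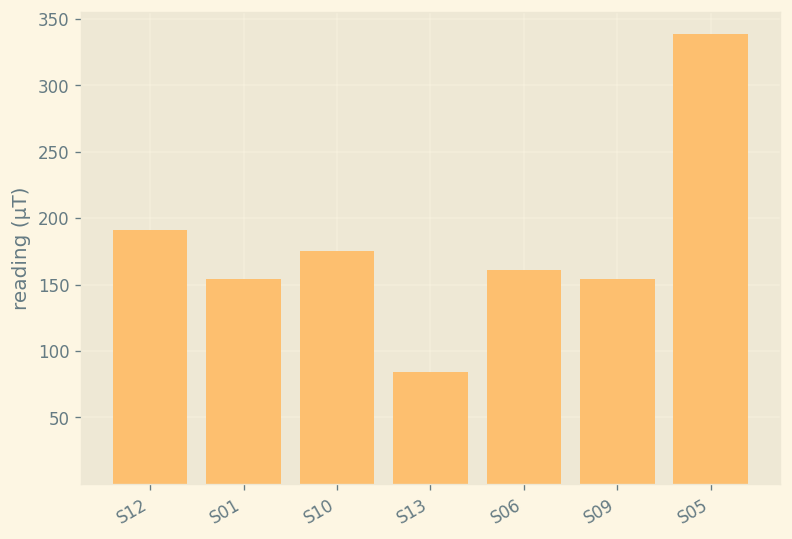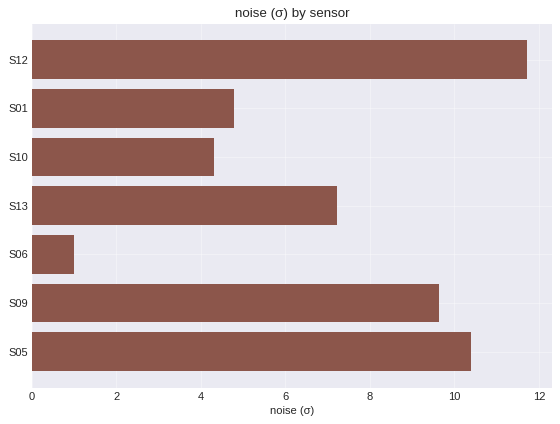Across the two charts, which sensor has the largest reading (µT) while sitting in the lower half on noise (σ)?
S10

Chart 2 median noise (σ) ≈ 8; below-median sensors: S01, S10, S06. Among those, S10 has the highest reading (µT) (≈ 200).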